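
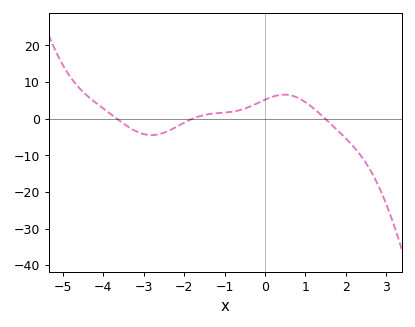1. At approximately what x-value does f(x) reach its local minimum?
-2.8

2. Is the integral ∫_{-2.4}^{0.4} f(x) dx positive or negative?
positive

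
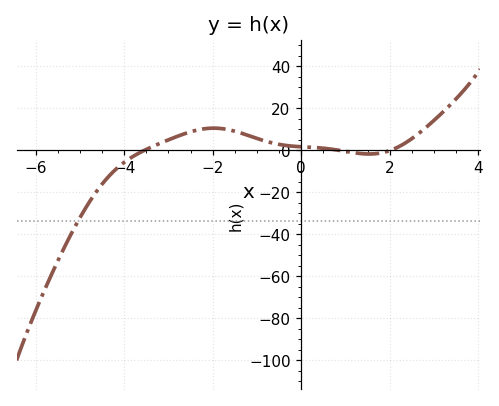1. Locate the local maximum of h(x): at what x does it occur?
-2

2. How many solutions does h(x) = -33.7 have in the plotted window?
1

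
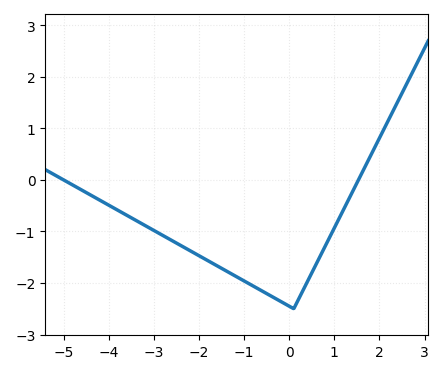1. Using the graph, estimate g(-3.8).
-0.6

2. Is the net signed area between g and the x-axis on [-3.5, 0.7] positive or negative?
negative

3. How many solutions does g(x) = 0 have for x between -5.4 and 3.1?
2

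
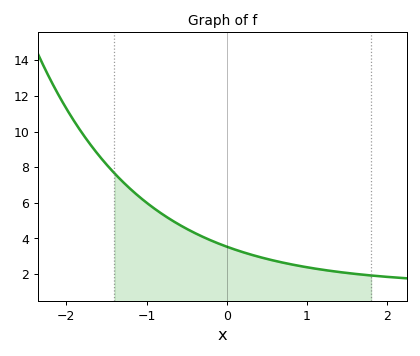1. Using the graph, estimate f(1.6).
2.01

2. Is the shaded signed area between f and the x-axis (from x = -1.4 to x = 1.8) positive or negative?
positive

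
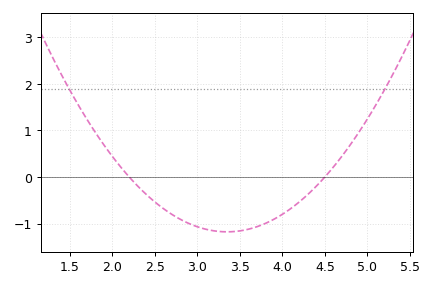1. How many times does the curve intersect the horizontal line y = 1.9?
2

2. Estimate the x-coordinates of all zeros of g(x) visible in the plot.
2.2, 4.5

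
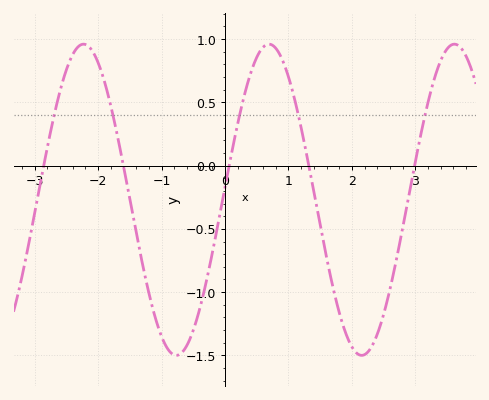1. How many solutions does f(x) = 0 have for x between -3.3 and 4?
5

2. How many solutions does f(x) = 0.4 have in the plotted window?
5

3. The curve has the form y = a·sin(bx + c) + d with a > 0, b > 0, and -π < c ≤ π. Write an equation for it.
y = 1.23sin(2.15x + 0.08) - 0.27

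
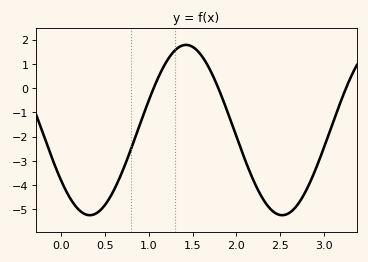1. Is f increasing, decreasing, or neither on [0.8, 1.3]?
increasing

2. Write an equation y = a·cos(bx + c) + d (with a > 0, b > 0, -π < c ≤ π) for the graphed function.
y = 3.51cos(2.9x + 2.2) - 1.73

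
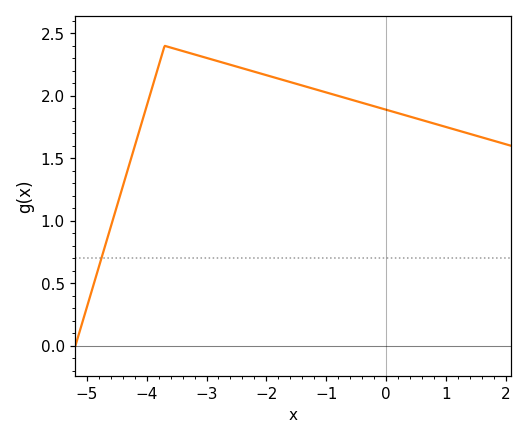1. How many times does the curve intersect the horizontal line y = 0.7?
1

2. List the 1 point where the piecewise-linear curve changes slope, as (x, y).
(-3.7, 2.4)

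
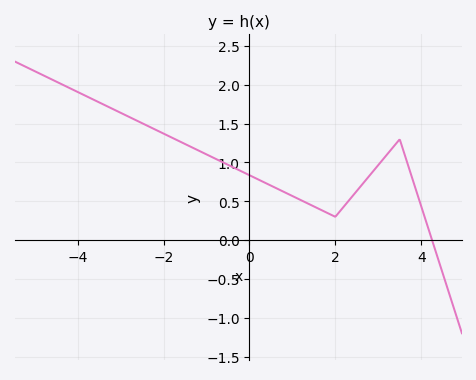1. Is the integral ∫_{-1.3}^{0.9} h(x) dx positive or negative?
positive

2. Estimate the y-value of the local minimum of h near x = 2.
0.3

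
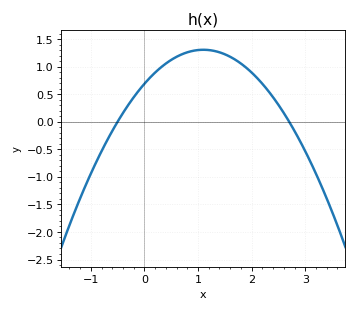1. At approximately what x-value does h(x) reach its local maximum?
1.1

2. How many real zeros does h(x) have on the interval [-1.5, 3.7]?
2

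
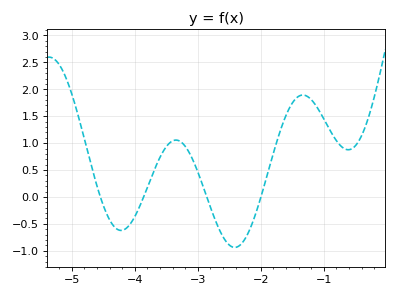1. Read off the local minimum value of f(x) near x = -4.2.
-0.622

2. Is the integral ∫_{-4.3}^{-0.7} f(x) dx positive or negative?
positive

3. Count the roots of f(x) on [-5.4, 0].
4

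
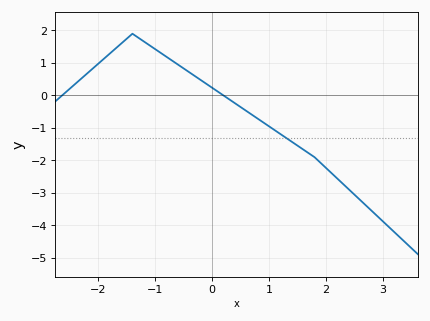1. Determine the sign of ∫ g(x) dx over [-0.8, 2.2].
negative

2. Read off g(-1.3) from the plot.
1.78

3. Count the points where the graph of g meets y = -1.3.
1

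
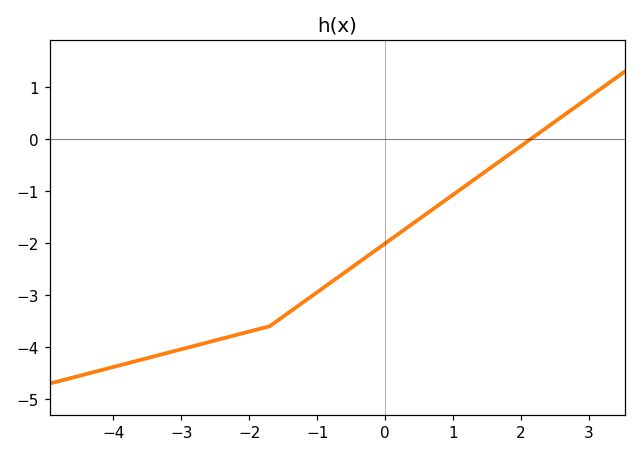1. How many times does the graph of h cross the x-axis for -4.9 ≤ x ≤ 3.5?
1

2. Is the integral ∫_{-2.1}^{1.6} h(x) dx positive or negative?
negative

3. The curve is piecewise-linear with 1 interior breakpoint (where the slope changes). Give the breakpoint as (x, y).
(-1.7, -3.6)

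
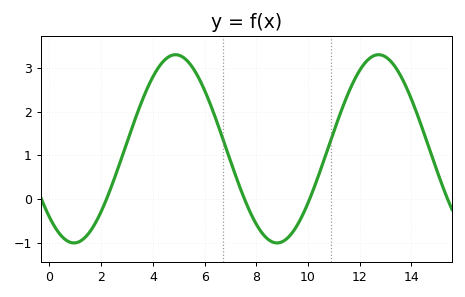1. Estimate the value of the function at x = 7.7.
-0.216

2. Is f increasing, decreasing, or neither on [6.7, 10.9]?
neither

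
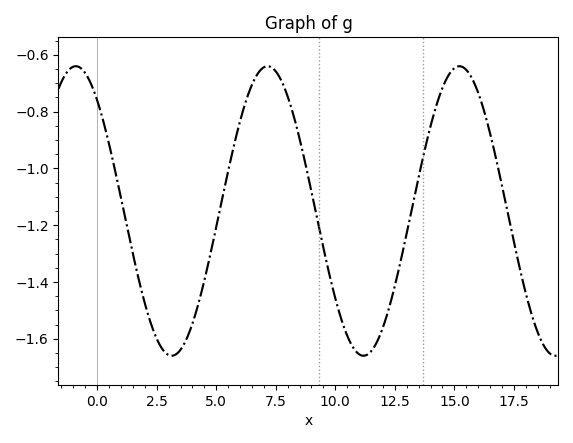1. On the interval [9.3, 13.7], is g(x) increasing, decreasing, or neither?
neither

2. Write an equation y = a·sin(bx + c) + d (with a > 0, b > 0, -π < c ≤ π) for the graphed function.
y = 0.51sin(0.78x + 2.27) - 1.15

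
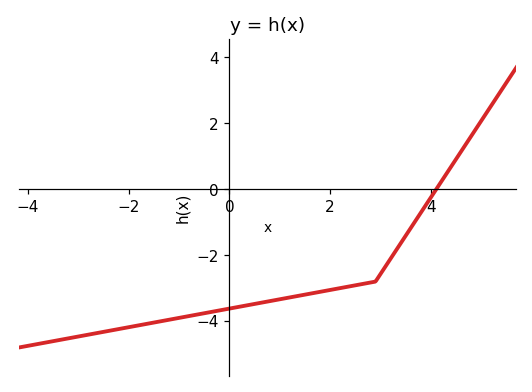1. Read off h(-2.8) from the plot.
-4.4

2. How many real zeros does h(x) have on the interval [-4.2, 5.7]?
1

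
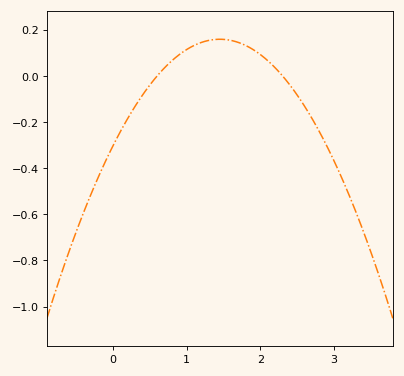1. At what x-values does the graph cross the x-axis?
0.6, 2.3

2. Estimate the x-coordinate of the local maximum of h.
1.5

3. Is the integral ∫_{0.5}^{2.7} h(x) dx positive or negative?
positive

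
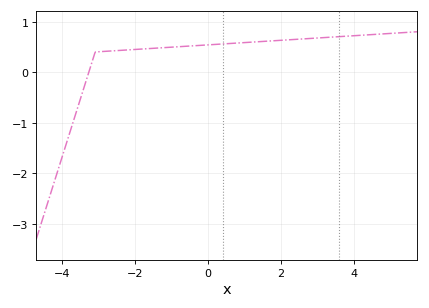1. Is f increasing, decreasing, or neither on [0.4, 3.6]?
increasing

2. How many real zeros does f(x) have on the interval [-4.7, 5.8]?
1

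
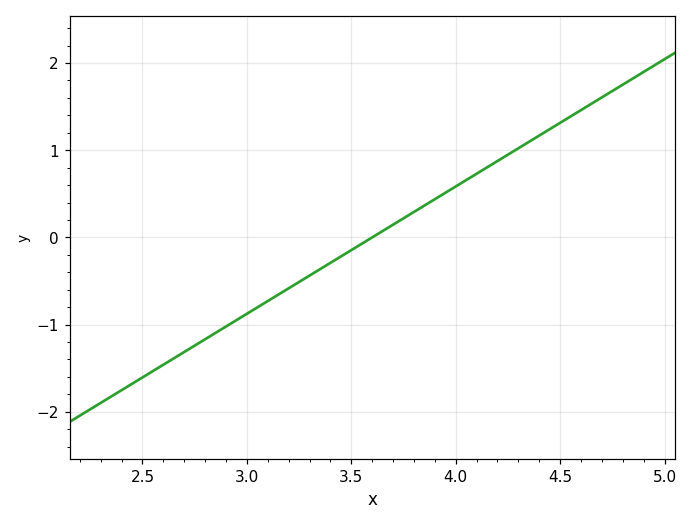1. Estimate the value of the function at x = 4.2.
0.9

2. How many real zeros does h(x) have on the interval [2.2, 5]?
1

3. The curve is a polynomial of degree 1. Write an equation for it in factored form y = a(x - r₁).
y = 1.46(x - 3.6)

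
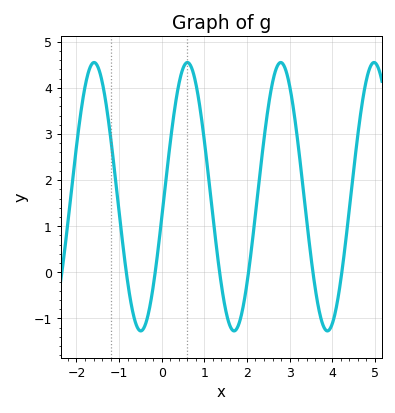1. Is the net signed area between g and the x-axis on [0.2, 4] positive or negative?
positive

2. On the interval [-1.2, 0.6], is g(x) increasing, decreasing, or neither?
neither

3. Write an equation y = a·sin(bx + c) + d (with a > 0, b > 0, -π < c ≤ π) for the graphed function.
y = 2.91sin(2.87x - 0.16) + 1.64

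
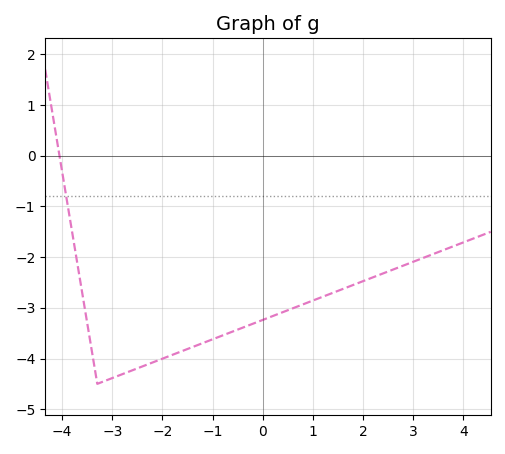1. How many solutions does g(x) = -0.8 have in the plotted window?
1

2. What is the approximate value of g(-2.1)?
-4.04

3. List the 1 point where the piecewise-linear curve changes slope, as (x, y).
(-3.3, -4.5)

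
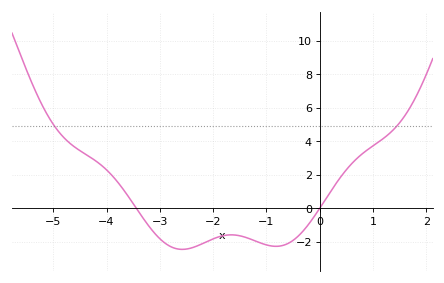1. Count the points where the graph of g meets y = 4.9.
2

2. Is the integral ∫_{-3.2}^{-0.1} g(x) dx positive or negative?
negative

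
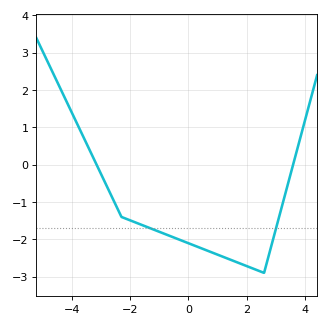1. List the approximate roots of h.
-3.2, 3.6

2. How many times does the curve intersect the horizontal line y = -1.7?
2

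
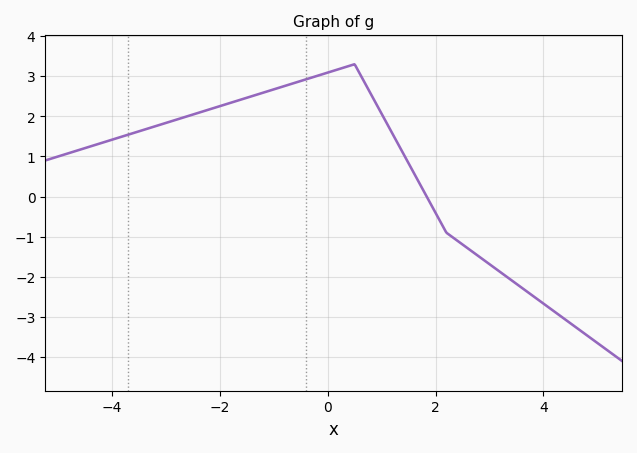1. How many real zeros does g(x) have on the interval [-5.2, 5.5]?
1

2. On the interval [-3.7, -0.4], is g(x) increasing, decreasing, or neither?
increasing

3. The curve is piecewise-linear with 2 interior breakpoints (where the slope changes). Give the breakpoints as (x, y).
(0.5, 3.3); (2.2, -0.9)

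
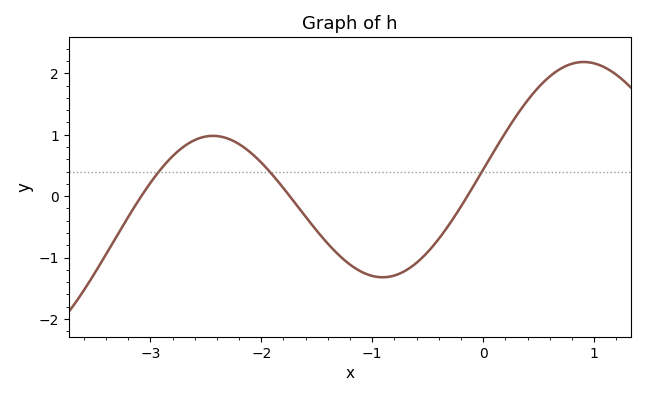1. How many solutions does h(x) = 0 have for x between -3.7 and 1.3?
3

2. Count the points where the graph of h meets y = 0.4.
3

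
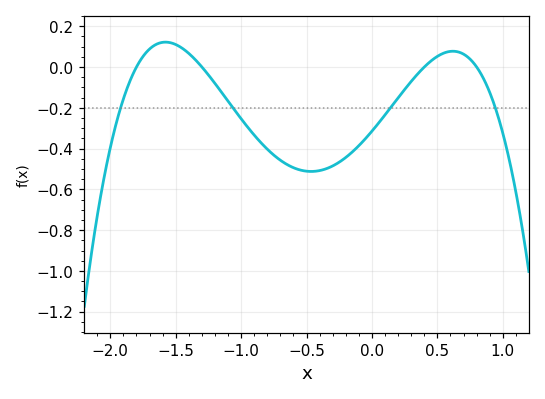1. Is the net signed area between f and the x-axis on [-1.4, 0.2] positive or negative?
negative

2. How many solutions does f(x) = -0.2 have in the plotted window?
4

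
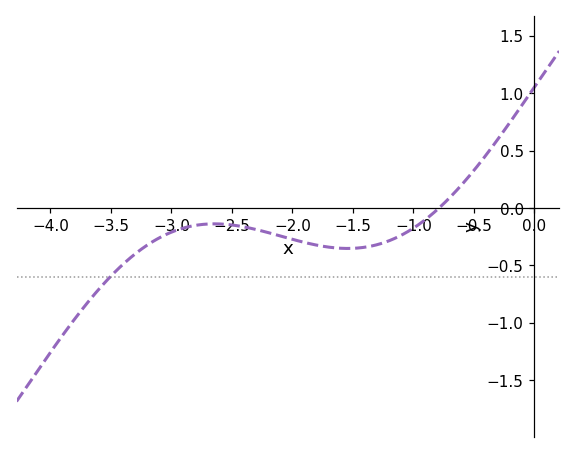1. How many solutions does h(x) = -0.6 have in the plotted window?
1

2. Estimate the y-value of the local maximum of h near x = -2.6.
-0.137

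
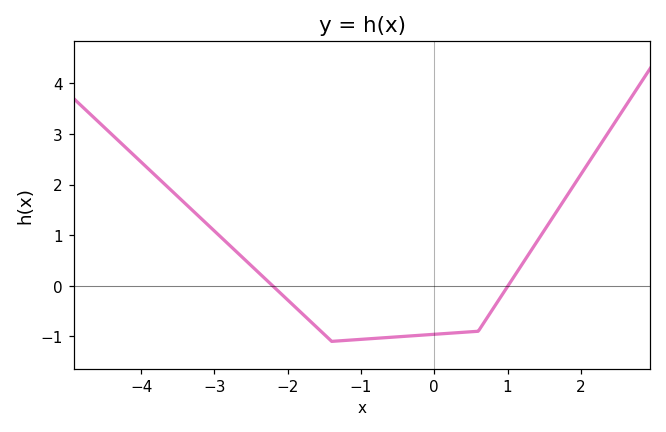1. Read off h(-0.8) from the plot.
-1.04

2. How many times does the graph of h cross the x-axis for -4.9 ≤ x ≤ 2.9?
2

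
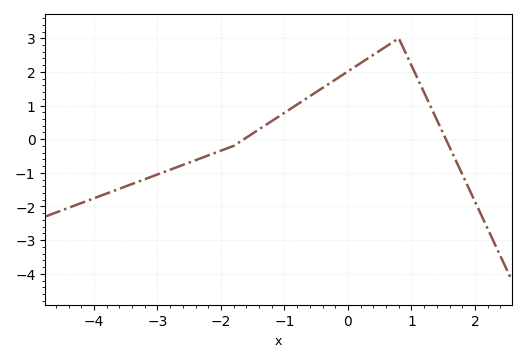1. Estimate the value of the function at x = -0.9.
0.9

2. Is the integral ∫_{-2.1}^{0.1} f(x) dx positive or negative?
positive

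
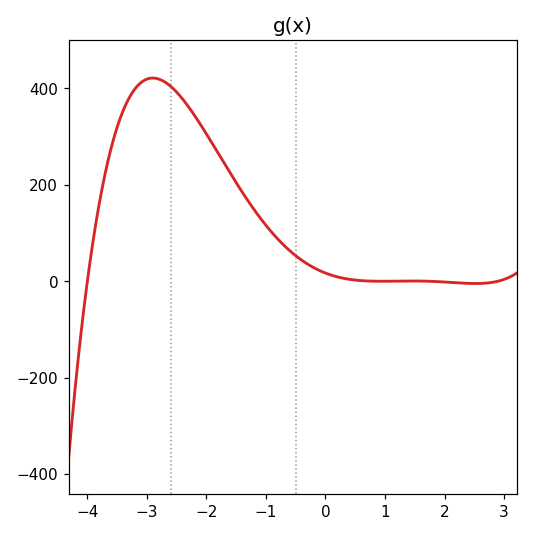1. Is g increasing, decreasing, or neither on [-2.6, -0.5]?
decreasing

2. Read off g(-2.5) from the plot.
392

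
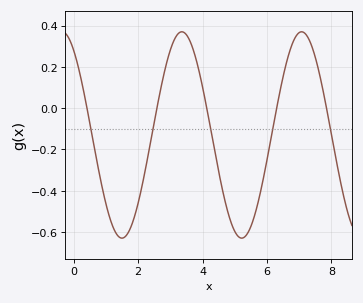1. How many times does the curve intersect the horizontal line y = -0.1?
5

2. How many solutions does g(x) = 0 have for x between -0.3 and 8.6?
5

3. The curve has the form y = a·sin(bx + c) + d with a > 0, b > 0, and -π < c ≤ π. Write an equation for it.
y = 0.5sin(1.69x + 2.18) - 0.13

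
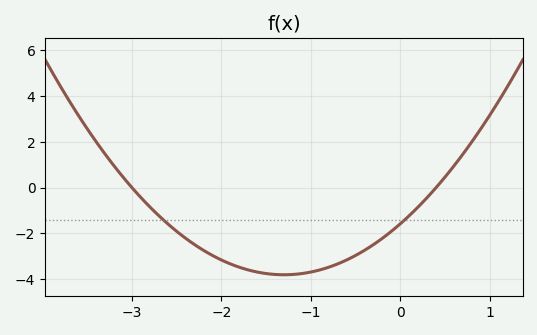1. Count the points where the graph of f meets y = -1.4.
2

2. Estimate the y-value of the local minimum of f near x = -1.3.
-3.8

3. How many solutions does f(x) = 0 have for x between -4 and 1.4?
2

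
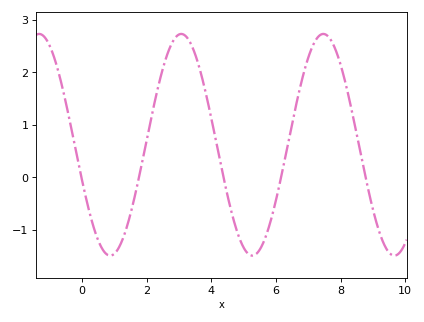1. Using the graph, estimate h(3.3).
2.62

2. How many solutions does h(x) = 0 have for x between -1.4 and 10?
5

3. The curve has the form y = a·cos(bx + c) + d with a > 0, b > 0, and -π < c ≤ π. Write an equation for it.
y = 2.11cos(1.43x + 1.89) + 0.62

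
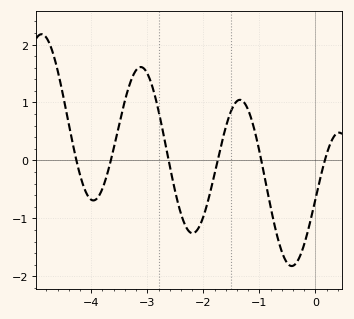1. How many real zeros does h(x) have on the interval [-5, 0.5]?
6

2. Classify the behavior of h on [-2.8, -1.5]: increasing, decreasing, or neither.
neither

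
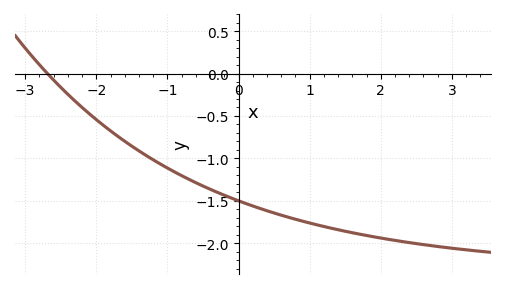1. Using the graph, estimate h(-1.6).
-0.8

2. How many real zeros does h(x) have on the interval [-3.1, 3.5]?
1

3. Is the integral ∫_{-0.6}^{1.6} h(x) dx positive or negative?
negative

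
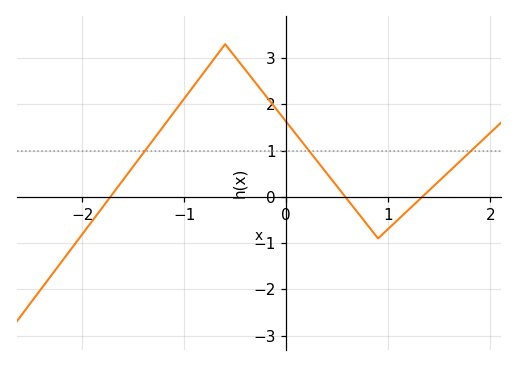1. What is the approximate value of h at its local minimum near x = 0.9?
-0.899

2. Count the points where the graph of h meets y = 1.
3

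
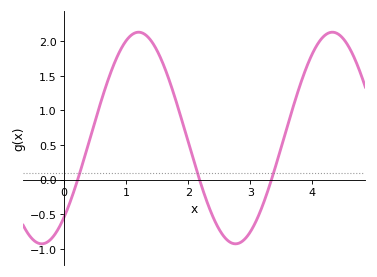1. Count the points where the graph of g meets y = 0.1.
3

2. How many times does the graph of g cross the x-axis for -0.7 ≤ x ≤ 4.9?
3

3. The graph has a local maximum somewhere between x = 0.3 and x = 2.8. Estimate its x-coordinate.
1.2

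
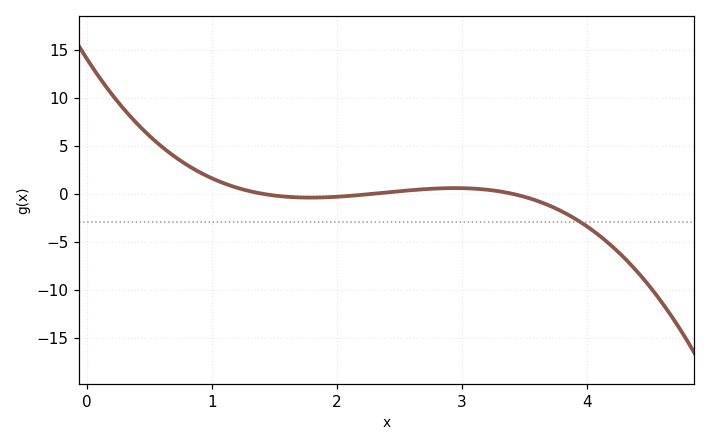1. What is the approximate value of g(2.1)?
0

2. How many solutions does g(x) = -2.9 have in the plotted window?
1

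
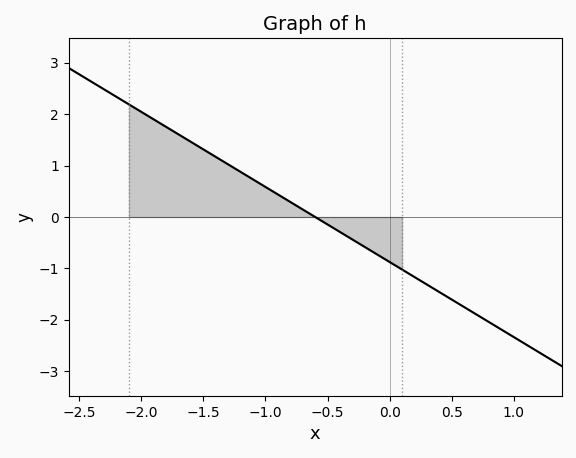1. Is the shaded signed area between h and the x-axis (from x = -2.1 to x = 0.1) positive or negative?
positive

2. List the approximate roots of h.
-0.6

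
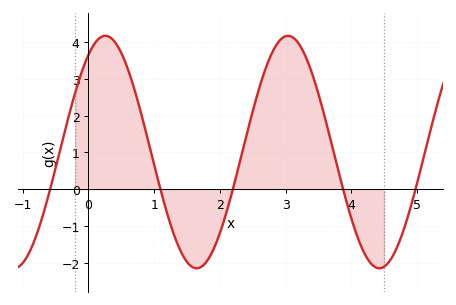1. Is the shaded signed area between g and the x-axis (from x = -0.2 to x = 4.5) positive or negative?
positive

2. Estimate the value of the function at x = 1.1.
0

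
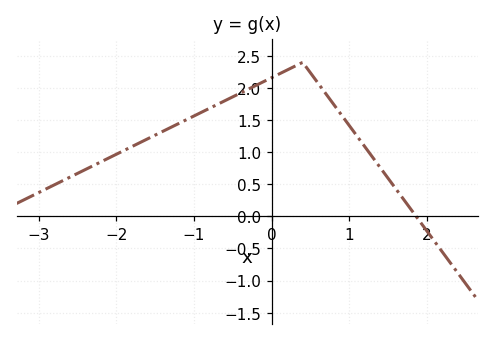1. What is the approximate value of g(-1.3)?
1.39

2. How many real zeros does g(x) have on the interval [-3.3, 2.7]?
1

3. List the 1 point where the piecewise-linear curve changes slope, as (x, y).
(0.4, 2.4)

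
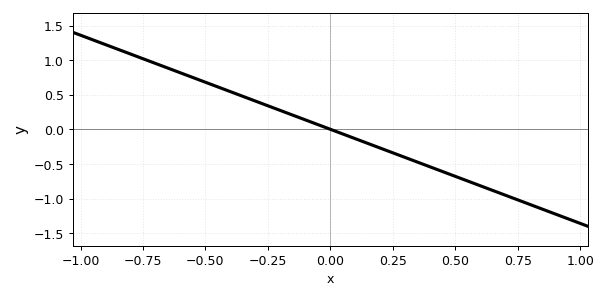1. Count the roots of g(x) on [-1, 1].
1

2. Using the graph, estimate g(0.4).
-0.55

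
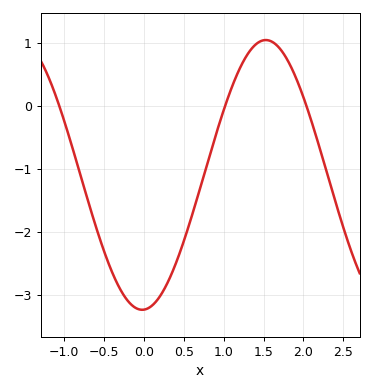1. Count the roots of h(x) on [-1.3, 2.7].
3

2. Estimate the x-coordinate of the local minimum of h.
-0.019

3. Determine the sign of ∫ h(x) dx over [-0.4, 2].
negative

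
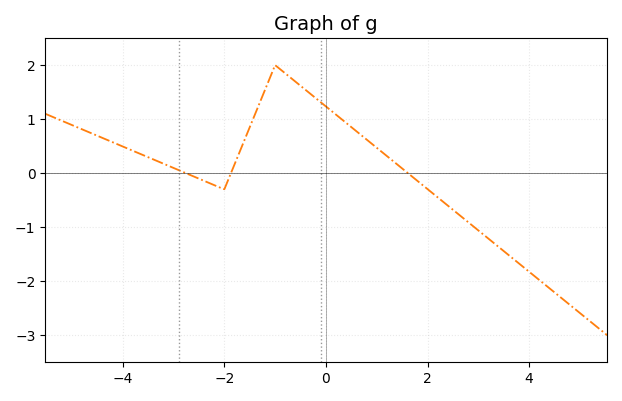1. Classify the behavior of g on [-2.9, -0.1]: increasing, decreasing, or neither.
neither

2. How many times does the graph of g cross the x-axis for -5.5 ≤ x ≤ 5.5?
3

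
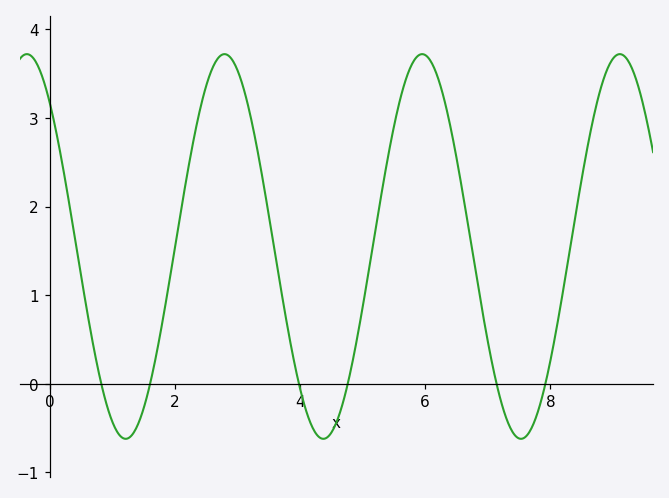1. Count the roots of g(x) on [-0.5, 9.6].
6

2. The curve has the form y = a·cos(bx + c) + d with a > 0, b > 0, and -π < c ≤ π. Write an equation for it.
y = 2.17cos(2x + 0.72) + 1.55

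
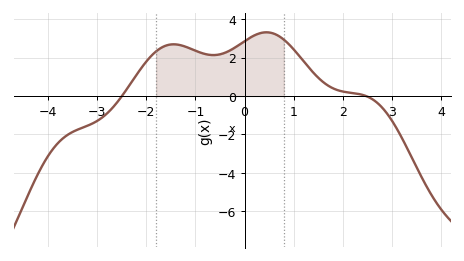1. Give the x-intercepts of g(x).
-2.5, 2.48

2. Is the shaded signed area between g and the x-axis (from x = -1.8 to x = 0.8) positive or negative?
positive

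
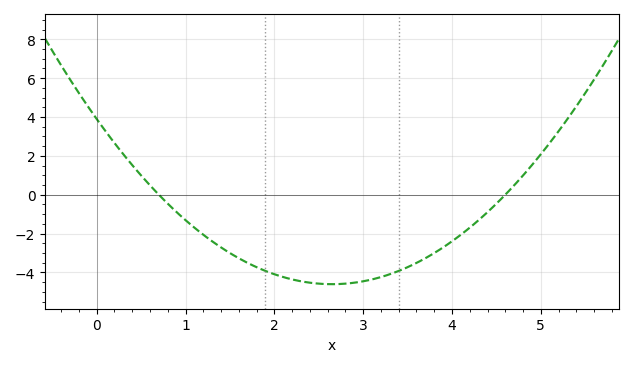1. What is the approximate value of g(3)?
-4.4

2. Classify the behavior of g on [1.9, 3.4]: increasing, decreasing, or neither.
neither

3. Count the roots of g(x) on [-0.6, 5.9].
2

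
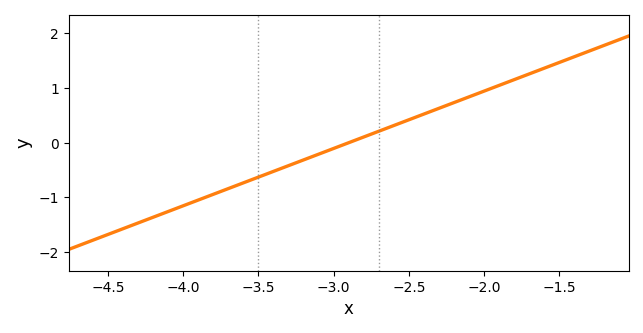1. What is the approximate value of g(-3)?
-0.105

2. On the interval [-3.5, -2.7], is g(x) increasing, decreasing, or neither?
increasing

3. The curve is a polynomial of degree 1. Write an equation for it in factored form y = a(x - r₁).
y = 1.05(x + 2.9)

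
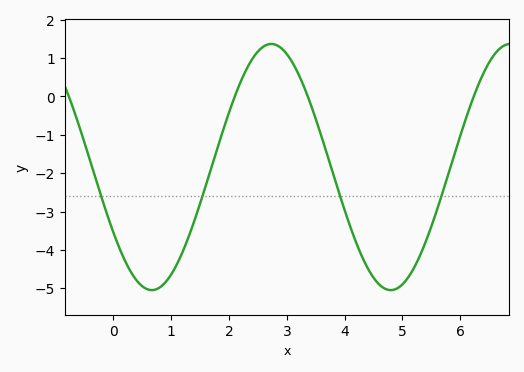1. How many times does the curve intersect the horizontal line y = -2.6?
4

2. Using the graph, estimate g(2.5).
1.17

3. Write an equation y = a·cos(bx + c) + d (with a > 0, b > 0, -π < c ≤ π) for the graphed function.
y = 3.21cos(1.52x + 2.13) - 1.84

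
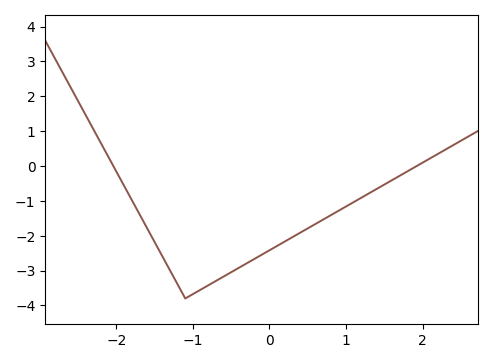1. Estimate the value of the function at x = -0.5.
-3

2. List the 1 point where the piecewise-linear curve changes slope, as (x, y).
(-1.1, -3.8)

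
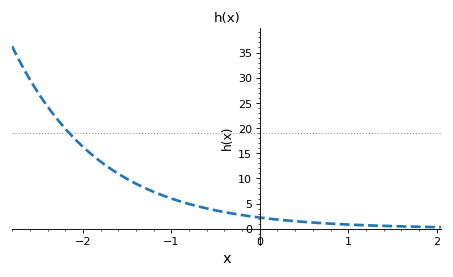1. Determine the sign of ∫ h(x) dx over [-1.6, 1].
positive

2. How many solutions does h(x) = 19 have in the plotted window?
1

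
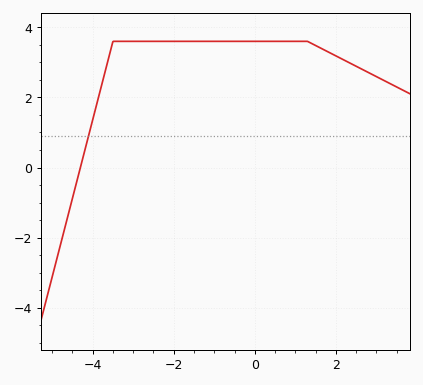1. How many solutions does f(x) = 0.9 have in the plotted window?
1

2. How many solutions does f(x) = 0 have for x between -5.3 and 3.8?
1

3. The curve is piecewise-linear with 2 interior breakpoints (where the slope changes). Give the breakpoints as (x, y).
(-3.5, 3.6); (1.3, 3.6)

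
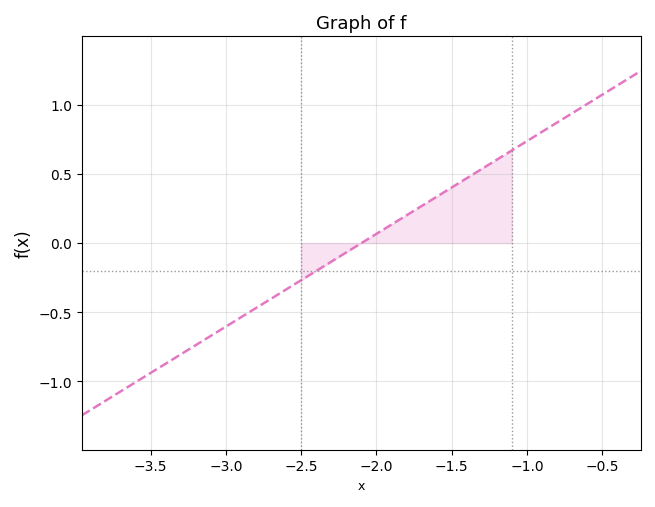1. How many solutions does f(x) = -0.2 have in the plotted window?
1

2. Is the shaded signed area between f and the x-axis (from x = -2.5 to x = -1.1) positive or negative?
positive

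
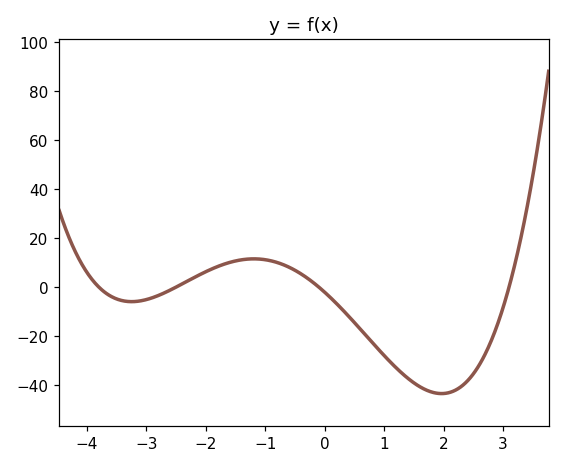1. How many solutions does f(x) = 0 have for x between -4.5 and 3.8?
4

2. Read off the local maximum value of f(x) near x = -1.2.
12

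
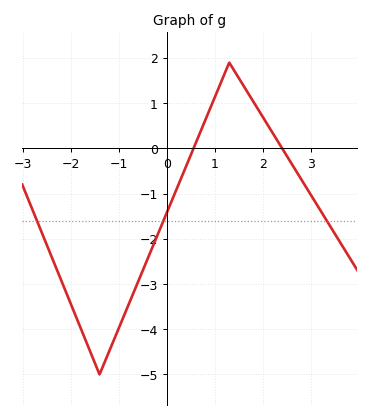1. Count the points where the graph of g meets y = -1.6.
3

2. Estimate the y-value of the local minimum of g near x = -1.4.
-5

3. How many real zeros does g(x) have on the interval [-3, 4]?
2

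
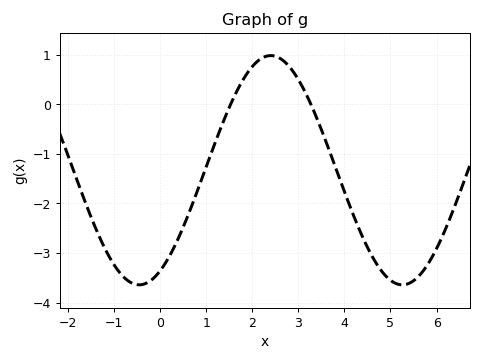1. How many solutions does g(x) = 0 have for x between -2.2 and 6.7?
2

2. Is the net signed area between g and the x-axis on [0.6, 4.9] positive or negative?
negative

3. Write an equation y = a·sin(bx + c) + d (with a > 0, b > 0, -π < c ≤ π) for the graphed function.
y = 2.31sin(1.1x - 1.1) - 1.33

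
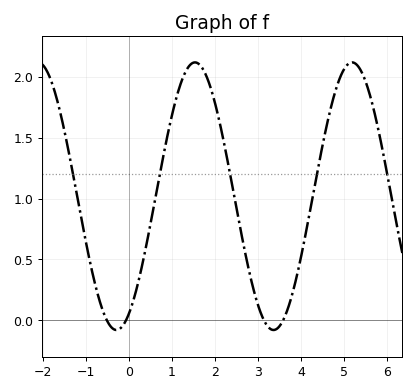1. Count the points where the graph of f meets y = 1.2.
5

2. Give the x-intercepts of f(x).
-0.515, -0.069, 3.14, 3.58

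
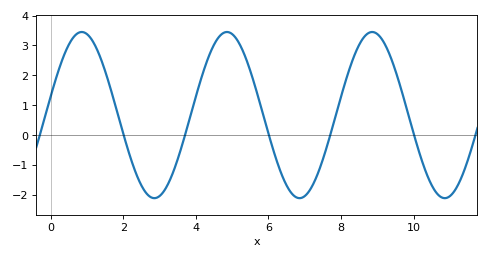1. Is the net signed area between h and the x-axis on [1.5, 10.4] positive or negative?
positive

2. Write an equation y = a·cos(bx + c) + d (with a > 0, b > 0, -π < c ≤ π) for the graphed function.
y = 2.78cos(1.57x - 1.34) + 0.67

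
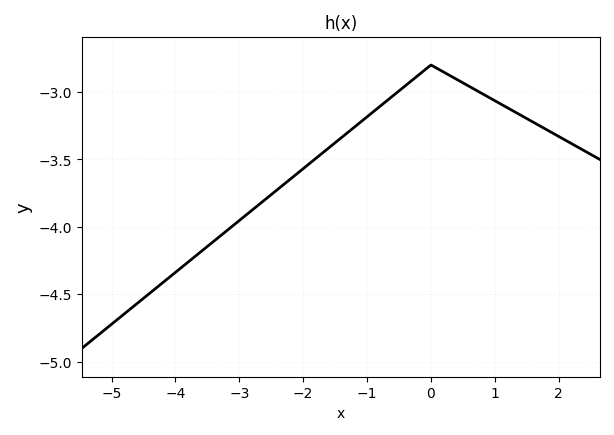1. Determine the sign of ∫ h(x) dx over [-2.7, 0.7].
negative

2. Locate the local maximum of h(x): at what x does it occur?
-0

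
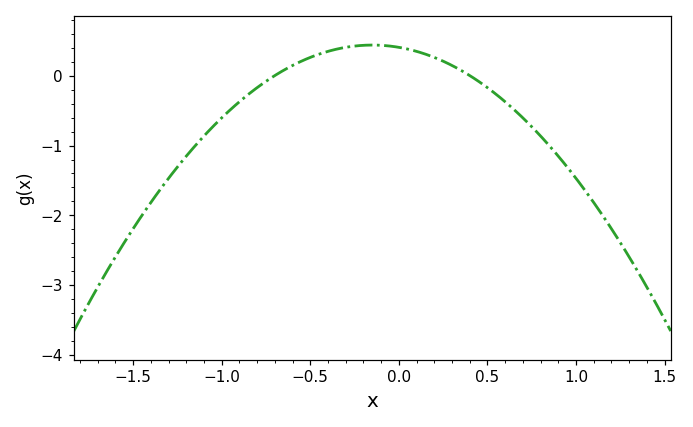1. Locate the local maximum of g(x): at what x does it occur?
-0.15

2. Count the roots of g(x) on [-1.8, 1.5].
2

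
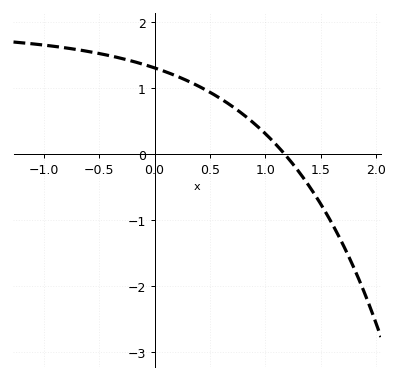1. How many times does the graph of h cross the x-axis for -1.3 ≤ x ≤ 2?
1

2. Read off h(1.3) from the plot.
-0.3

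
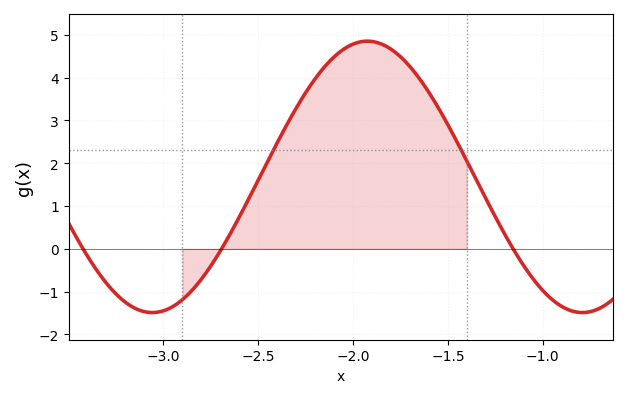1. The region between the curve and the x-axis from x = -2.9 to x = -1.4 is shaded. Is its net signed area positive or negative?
positive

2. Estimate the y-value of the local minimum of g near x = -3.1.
-1.5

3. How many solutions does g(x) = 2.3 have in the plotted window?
2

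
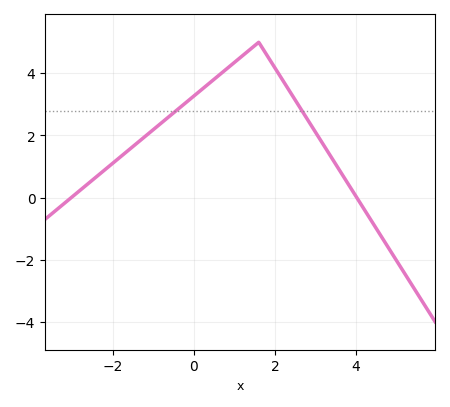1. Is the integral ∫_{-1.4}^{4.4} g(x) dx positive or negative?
positive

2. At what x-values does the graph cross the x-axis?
-3.03, 4.02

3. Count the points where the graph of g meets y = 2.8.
2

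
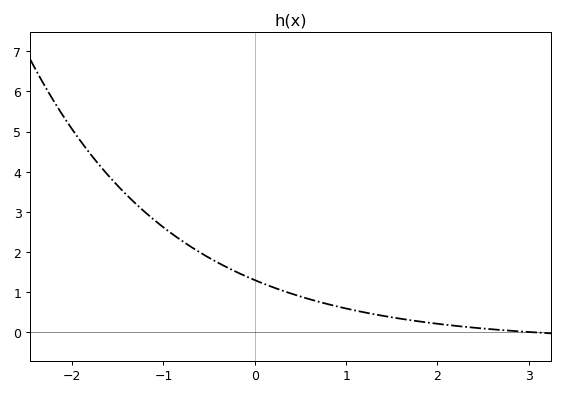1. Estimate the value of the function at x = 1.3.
0.5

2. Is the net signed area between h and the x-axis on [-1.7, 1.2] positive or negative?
positive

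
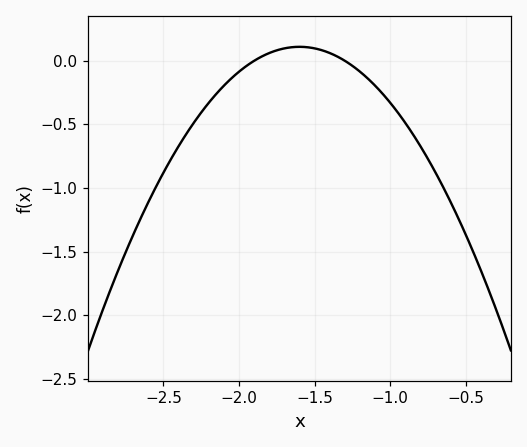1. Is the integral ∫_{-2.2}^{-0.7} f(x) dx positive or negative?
negative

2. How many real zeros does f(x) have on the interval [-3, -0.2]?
2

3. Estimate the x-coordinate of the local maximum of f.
-1.6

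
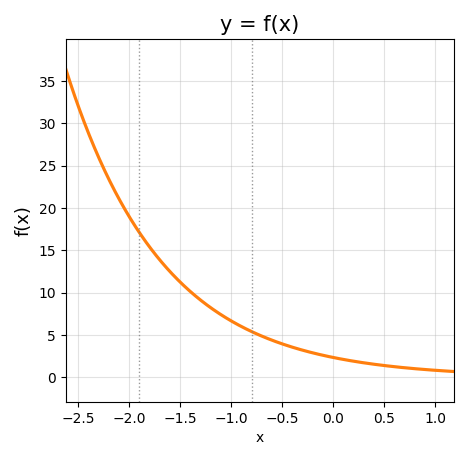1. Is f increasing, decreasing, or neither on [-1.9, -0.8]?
decreasing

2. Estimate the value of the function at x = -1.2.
8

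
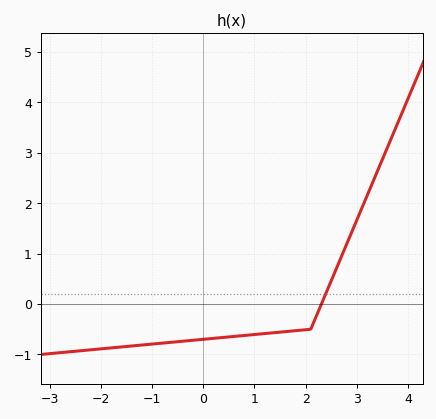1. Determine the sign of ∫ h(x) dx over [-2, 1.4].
negative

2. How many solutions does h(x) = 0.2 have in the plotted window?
1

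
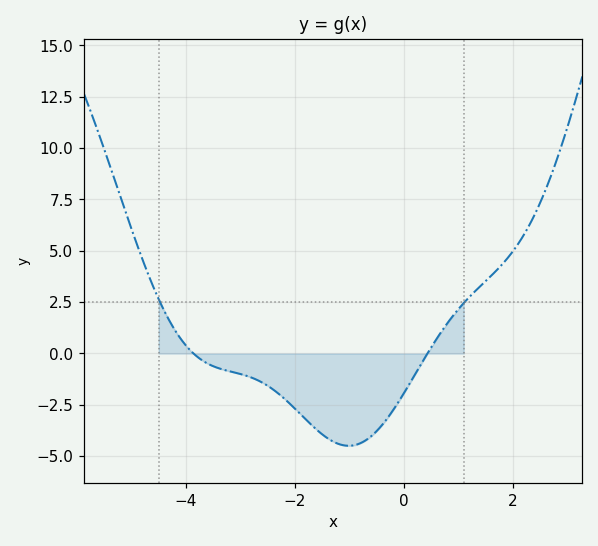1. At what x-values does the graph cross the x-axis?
-3.86, 0.434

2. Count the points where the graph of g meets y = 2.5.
2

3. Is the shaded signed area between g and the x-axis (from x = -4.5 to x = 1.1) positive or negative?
negative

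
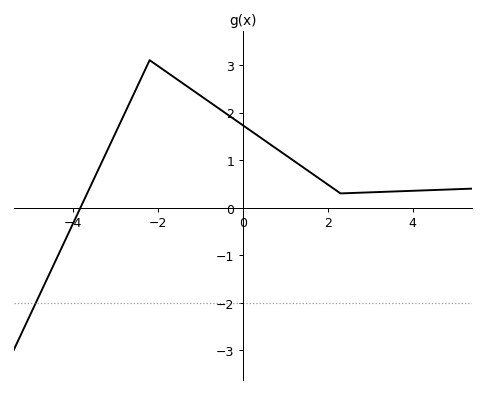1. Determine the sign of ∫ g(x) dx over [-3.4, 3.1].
positive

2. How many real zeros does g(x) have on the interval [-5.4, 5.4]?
1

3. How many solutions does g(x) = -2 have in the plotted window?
1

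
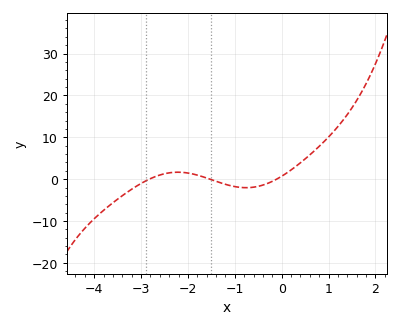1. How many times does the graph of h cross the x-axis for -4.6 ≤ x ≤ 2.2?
3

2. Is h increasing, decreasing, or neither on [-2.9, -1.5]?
neither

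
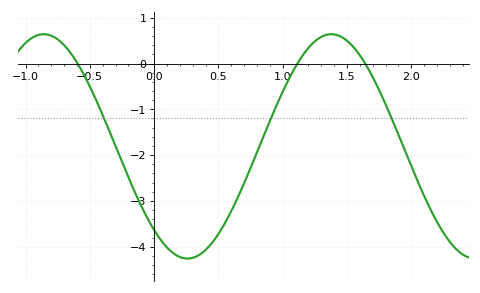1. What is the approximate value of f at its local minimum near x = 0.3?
-4.26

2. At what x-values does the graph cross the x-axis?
-0.595, 1.11, 1.64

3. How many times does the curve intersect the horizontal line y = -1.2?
3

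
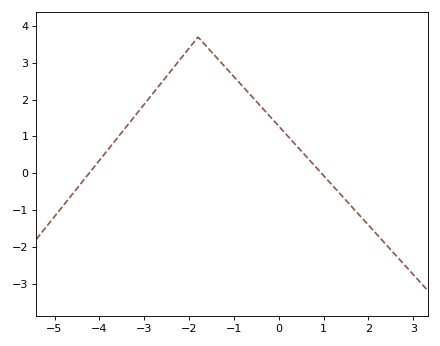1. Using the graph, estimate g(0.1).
1.1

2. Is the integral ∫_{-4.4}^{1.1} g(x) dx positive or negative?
positive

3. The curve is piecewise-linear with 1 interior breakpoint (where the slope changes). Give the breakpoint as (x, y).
(-1.8, 3.7)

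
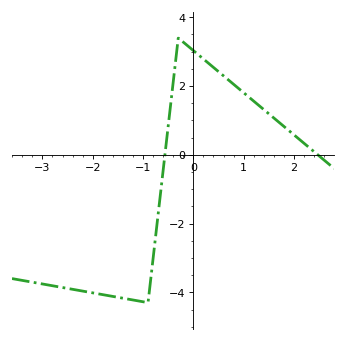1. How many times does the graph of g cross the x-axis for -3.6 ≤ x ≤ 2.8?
2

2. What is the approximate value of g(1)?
1.8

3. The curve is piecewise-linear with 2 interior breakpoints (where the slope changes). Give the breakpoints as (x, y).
(-0.9, -4.3); (-0.3, 3.4)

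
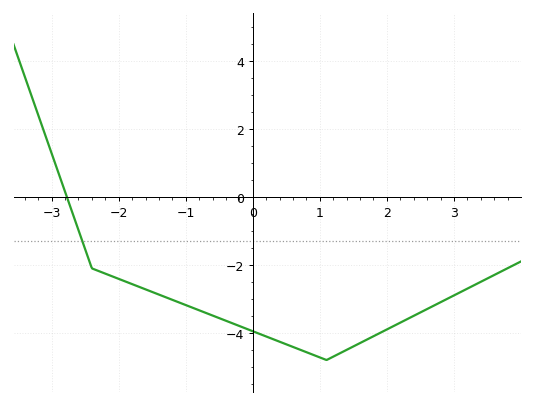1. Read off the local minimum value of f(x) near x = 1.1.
-4.8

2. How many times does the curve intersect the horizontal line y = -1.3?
1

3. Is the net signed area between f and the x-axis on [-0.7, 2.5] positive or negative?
negative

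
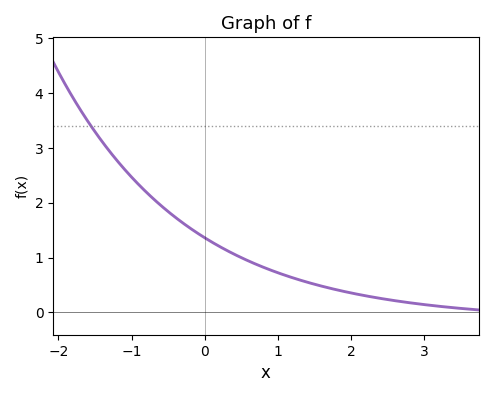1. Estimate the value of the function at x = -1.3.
2.9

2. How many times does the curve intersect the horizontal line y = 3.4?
1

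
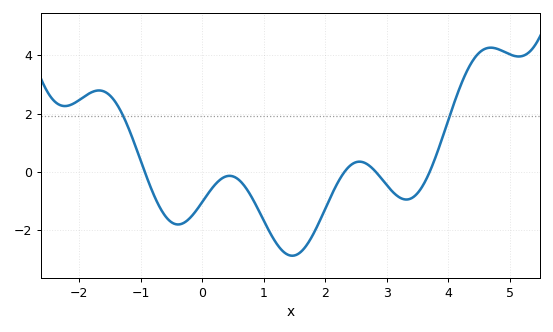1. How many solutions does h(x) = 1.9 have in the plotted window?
2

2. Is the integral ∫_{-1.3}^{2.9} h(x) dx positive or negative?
negative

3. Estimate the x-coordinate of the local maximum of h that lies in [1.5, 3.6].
2.6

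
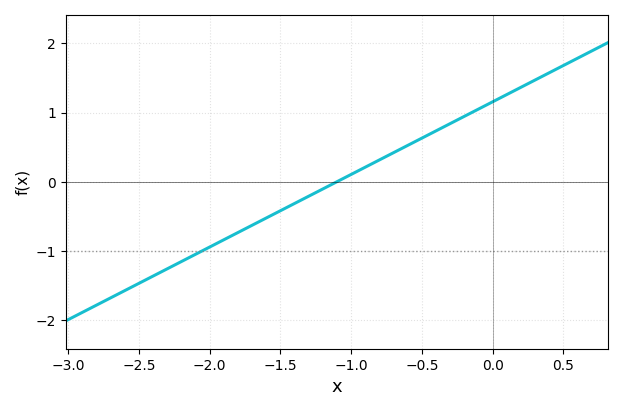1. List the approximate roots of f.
-1.1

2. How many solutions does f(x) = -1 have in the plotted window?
1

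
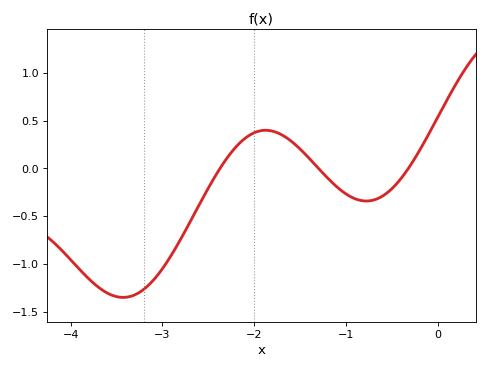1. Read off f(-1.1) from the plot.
-0.192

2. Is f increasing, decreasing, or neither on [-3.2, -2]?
increasing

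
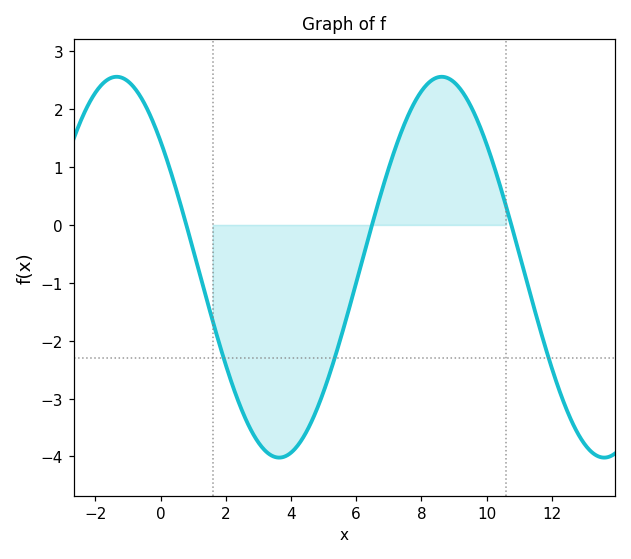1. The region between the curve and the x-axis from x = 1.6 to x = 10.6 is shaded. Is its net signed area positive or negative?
negative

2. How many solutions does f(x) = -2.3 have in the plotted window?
3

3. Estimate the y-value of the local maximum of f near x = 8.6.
2.6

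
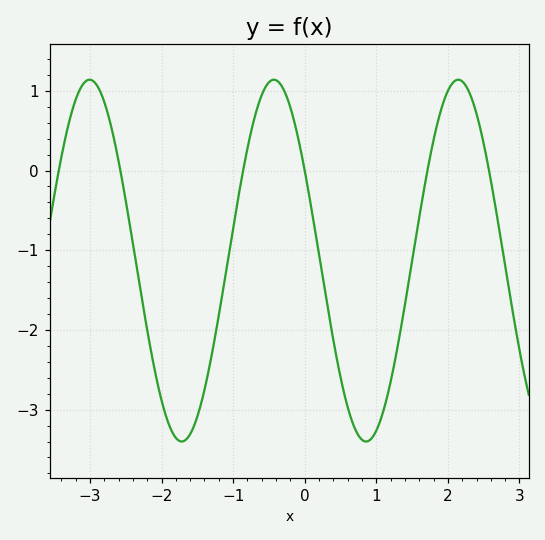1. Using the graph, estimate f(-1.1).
-1.27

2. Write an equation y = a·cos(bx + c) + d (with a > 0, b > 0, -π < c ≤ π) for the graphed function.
y = 2.27cos(2.44x + 1.05) - 1.13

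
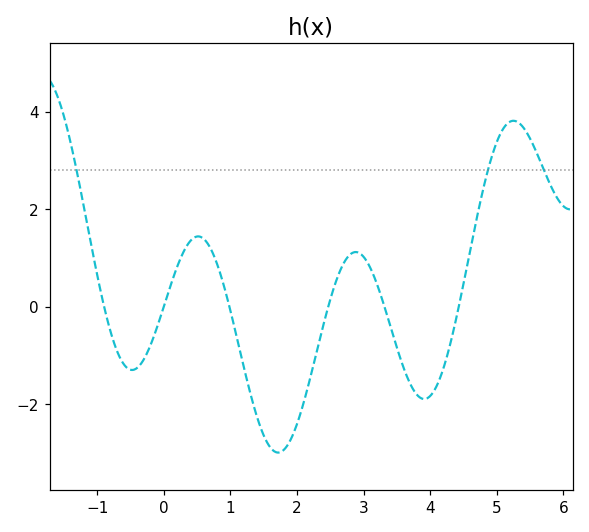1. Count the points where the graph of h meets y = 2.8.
3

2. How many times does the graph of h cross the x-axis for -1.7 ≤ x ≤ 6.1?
6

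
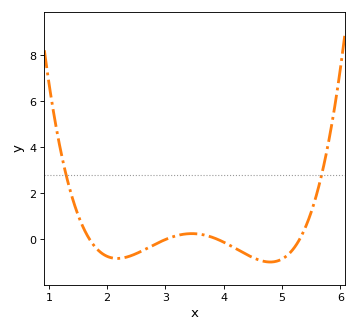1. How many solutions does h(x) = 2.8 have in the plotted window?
2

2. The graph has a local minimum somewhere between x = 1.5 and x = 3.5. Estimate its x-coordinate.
2.17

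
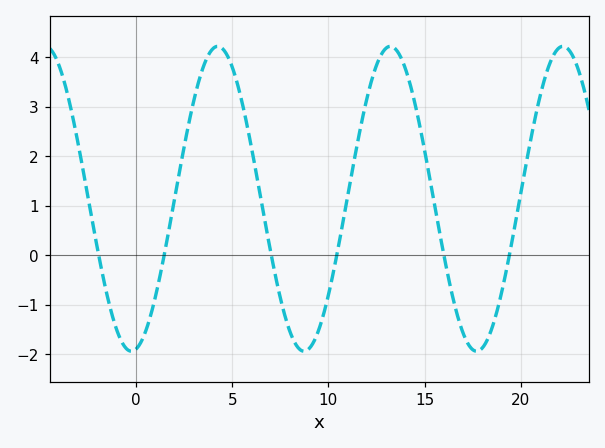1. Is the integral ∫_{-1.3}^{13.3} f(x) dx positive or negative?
positive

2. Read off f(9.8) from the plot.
-1.1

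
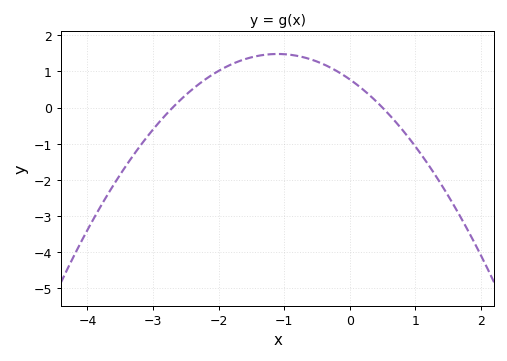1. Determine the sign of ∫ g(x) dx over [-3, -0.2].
positive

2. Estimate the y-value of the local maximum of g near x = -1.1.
1.48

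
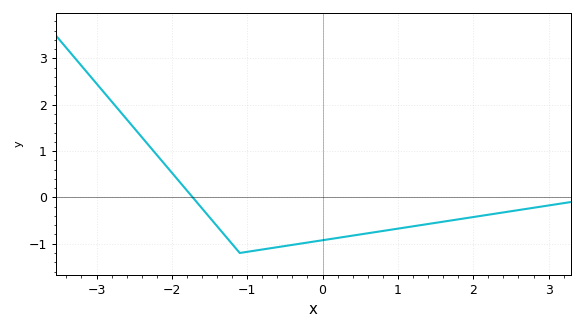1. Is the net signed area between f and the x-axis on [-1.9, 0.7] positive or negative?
negative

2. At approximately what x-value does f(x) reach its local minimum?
-1.1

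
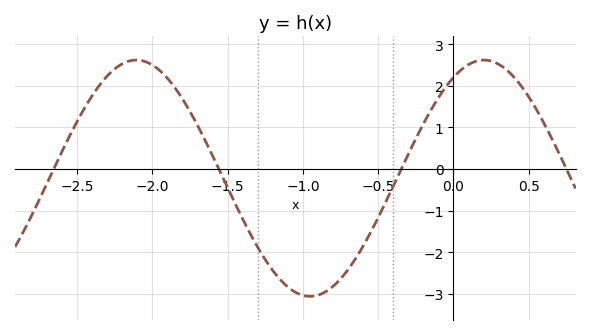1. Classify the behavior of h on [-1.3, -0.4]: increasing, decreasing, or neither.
neither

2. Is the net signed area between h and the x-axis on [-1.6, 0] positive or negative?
negative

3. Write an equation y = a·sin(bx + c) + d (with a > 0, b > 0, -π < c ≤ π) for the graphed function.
y = 2.84sin(2.72x + 1.02) - 0.22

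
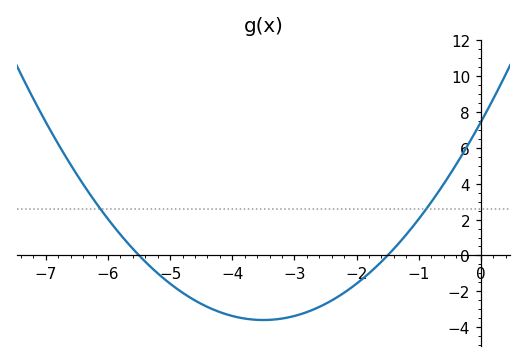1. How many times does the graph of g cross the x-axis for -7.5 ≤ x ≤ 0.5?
2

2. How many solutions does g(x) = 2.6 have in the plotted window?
2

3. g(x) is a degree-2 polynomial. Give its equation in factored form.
y = 0.9(x + 5.5)(x + 1.5)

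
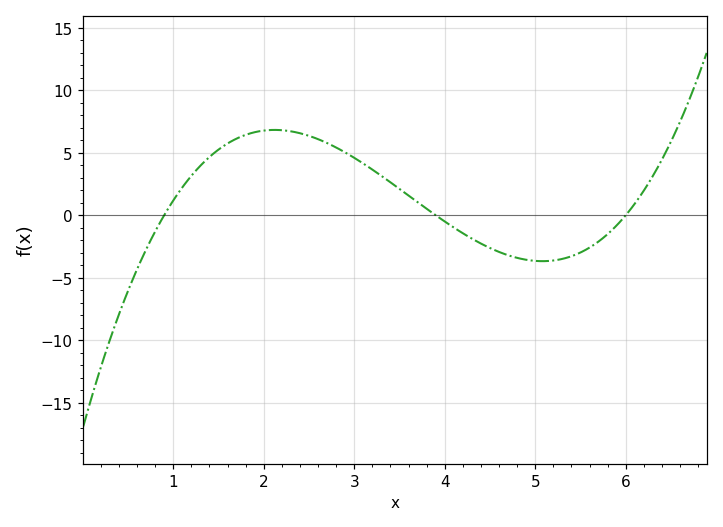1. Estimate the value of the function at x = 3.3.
3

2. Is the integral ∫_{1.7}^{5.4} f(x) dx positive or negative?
positive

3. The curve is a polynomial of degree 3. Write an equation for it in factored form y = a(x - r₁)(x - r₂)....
y = 0.81(x - 0.9)(x - 3.9)(x - 6)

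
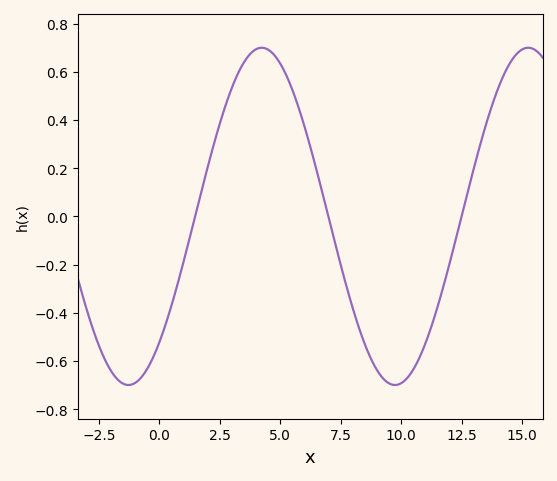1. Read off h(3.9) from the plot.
0.687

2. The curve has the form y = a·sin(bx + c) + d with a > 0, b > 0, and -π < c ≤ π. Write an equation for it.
y = 0.7sin(0.57x - 0.842) + 0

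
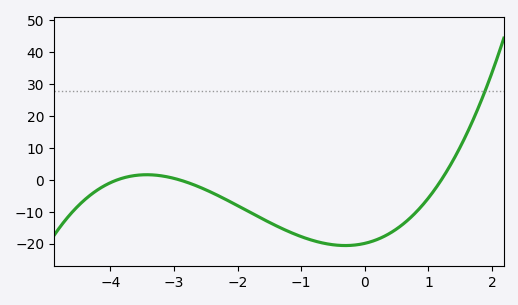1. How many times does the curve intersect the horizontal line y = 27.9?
1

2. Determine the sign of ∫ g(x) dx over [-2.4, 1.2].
negative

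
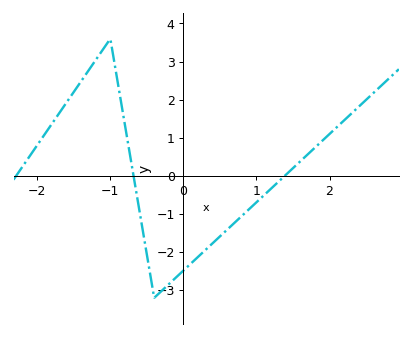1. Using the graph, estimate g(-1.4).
2.48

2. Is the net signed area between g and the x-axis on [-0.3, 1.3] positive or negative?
negative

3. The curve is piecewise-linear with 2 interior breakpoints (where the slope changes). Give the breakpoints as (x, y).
(-1, 3.6); (-0.4, -3.2)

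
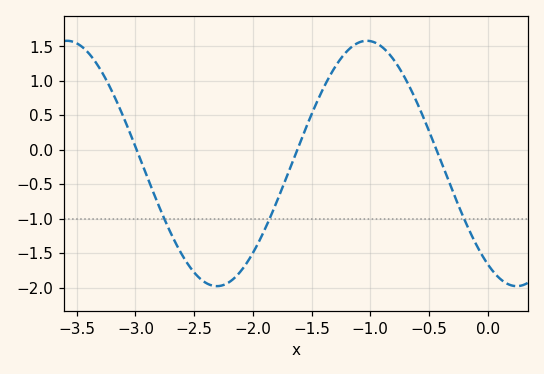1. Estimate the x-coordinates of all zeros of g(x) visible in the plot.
-3, -1.6, -0.4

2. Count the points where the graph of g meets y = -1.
3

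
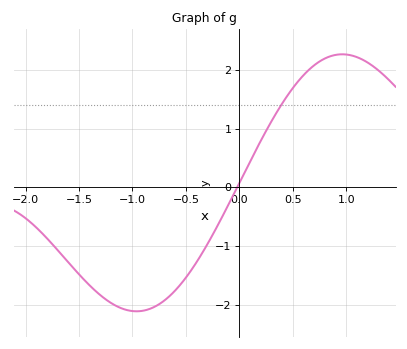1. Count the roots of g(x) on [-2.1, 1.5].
1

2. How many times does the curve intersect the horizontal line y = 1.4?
1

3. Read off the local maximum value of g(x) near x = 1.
2.26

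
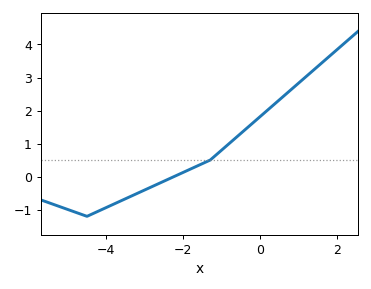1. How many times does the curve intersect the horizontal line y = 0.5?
1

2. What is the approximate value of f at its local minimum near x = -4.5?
-1.2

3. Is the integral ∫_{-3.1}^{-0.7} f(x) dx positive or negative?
positive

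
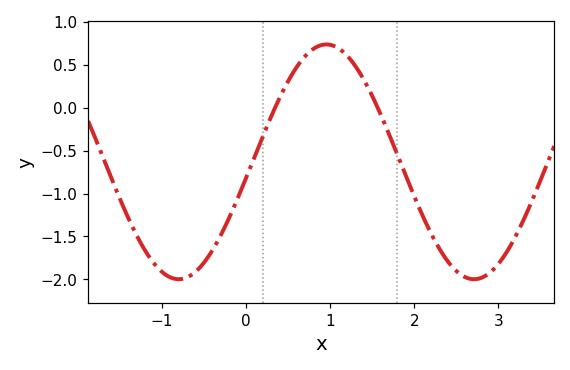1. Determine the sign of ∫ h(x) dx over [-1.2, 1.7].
negative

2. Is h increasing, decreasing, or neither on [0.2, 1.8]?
neither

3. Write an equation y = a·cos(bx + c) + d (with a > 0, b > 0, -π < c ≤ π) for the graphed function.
y = 1.37cos(1.79x - 1.71) - 0.63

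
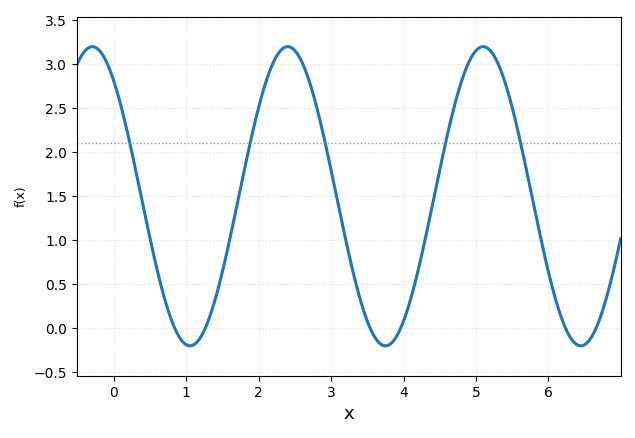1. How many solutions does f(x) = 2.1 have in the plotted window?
5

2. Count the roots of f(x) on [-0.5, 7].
6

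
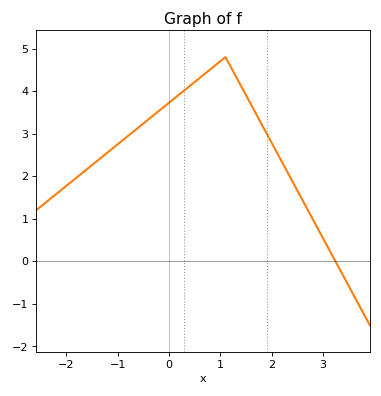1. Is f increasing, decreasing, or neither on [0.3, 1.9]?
neither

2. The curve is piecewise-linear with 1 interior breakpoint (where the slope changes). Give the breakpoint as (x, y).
(1.1, 4.8)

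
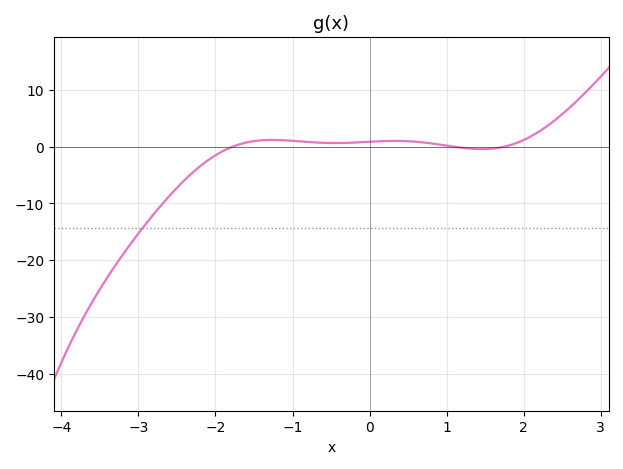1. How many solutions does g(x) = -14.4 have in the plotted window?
1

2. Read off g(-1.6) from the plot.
0.742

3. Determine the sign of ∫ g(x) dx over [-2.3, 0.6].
positive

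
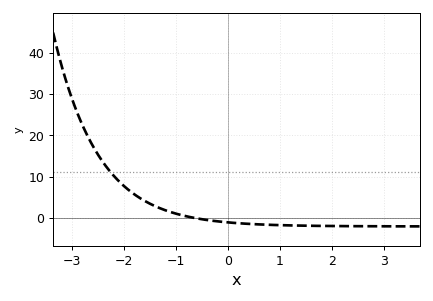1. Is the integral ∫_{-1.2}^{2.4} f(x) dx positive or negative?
negative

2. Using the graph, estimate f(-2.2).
10.3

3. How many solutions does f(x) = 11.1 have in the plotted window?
1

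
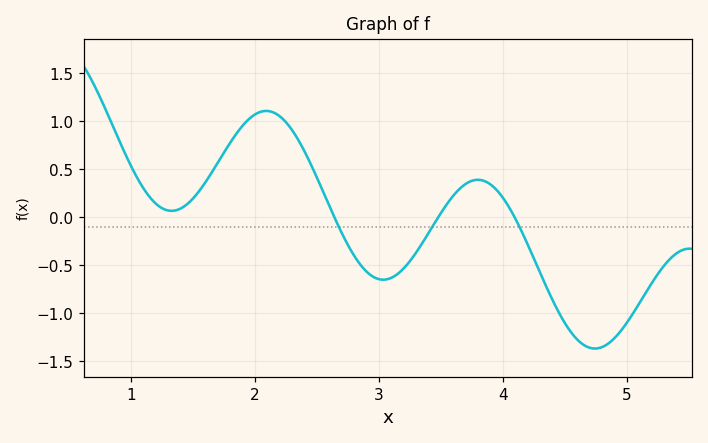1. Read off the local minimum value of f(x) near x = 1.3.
0.05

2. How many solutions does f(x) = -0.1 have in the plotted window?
3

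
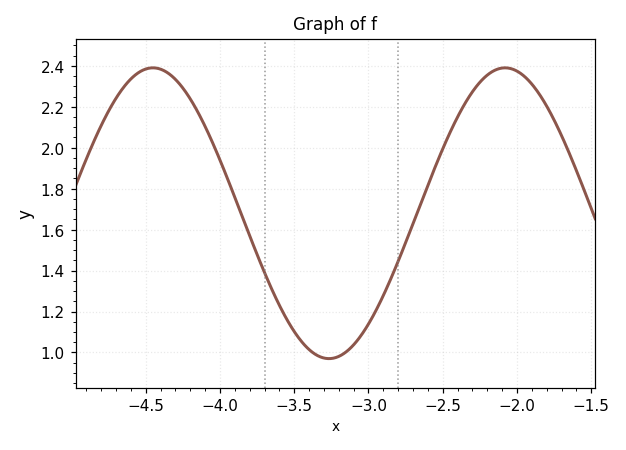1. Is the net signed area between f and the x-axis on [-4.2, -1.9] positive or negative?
positive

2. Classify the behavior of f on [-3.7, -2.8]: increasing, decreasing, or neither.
neither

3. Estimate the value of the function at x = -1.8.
2.2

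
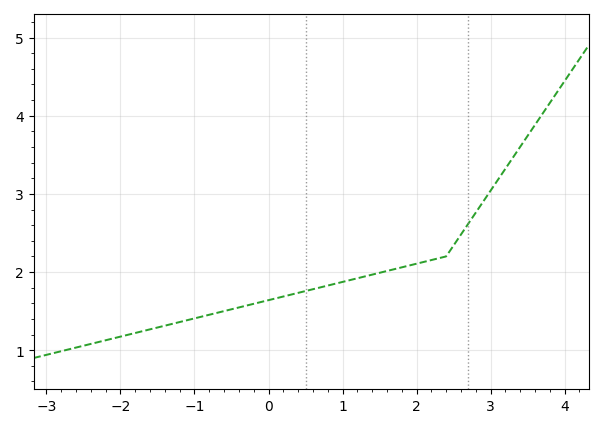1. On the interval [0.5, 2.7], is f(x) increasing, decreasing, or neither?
increasing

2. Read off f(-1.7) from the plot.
1.2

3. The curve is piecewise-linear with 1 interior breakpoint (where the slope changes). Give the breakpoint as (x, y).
(2.4, 2.2)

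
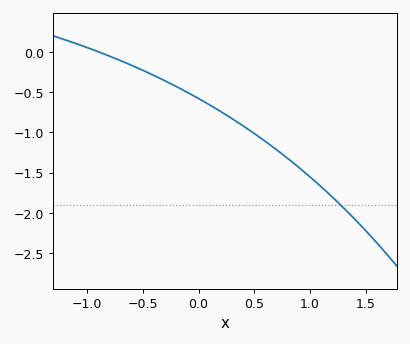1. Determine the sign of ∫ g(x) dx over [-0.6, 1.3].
negative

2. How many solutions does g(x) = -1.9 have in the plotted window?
1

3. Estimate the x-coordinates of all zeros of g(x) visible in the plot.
-0.898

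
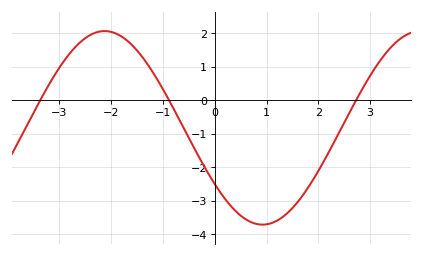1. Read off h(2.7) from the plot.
-0.079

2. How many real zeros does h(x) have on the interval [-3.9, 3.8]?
3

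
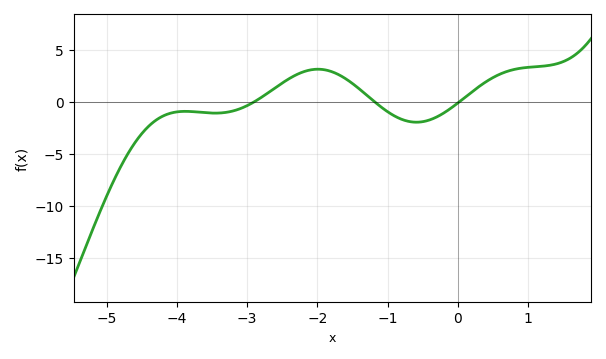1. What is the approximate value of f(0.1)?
0.5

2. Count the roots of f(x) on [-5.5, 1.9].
3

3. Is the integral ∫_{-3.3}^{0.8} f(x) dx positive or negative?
positive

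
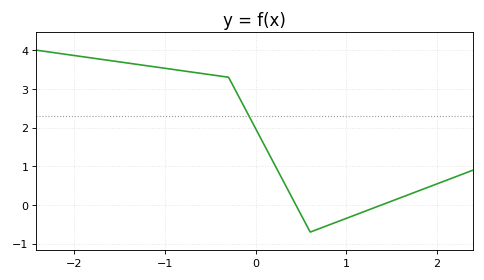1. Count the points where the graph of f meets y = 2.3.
1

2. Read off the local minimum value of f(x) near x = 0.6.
-0.699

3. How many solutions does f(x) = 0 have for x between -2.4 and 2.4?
2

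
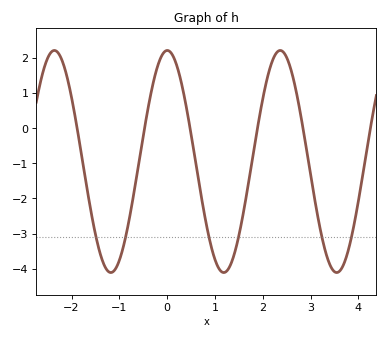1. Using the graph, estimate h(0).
2.21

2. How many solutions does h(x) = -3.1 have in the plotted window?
6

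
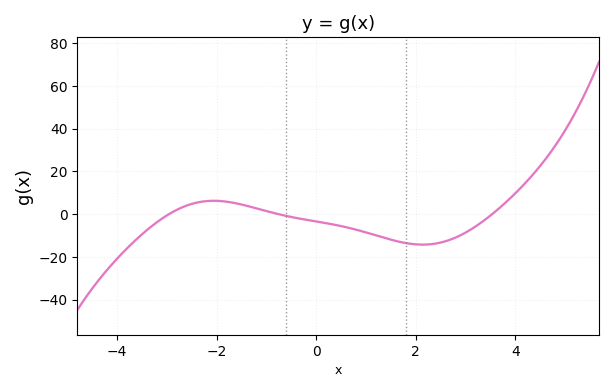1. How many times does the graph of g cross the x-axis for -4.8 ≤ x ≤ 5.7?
3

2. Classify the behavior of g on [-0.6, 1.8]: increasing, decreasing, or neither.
decreasing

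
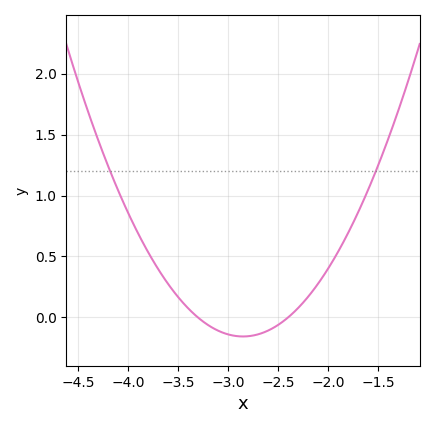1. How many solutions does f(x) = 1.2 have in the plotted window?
2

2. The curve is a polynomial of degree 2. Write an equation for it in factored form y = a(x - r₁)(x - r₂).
y = 0.77(x + 3.3)(x + 2.4)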